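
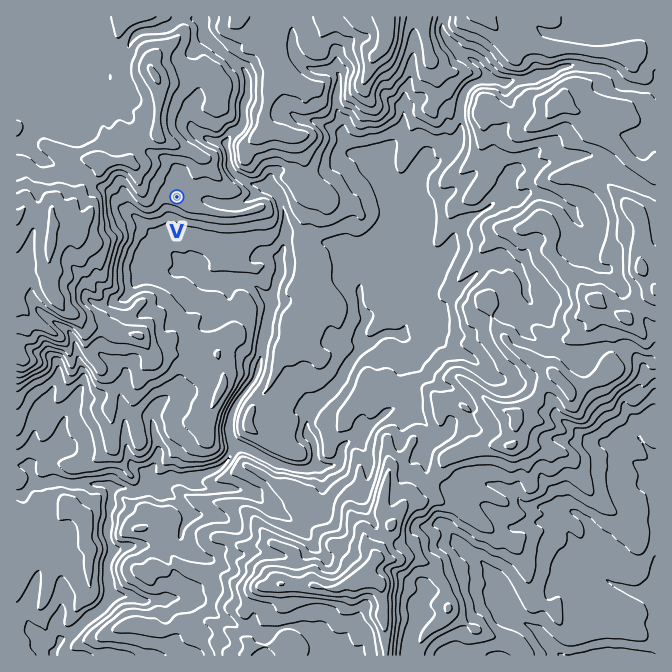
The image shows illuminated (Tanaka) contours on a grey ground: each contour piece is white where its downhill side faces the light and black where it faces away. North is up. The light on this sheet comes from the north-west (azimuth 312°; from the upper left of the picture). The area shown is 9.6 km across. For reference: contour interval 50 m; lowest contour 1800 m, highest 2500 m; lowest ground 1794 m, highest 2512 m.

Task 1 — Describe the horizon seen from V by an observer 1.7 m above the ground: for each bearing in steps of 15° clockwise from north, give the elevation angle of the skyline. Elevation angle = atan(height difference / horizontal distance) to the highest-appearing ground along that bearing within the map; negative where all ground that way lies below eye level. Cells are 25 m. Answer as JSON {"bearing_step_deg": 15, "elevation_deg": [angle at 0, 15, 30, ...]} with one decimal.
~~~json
{"bearing_step_deg": 15, "elevation_deg": [10.5, 8.9, 8.3, 6.0, 3.8, 1.8, 1.0, 1.2, 0.6, -0.0, 1.2, 1.2, -1.7, 2.3, 1.6, 5.5, 8.1, 10.1, 9.2, 12.2, 13.6, 13.6, 9.3, 12.2]}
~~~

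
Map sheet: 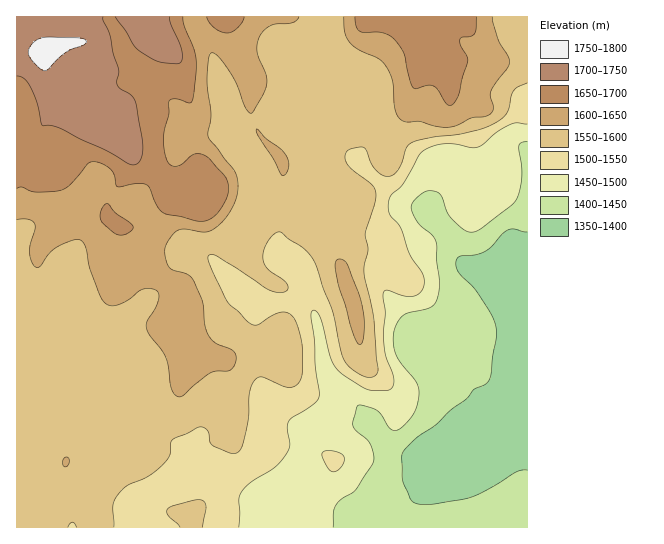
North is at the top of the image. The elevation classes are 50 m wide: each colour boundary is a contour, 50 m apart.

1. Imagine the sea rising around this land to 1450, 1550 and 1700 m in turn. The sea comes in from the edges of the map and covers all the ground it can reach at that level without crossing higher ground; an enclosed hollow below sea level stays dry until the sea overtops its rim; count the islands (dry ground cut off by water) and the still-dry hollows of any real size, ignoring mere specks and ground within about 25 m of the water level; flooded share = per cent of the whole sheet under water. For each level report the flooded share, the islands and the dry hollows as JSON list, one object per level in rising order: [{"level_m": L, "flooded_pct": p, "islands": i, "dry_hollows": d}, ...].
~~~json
[{"level_m": 1450, "flooded_pct": 16, "islands": 0, "dry_hollows": 0}, {"level_m": 1550, "flooded_pct": 37, "islands": 0, "dry_hollows": 0}, {"level_m": 1700, "flooded_pct": 94, "islands": 0, "dry_hollows": 0}]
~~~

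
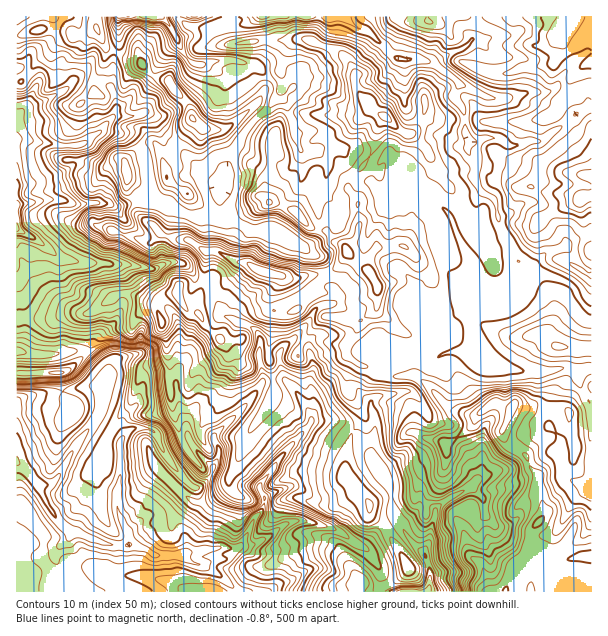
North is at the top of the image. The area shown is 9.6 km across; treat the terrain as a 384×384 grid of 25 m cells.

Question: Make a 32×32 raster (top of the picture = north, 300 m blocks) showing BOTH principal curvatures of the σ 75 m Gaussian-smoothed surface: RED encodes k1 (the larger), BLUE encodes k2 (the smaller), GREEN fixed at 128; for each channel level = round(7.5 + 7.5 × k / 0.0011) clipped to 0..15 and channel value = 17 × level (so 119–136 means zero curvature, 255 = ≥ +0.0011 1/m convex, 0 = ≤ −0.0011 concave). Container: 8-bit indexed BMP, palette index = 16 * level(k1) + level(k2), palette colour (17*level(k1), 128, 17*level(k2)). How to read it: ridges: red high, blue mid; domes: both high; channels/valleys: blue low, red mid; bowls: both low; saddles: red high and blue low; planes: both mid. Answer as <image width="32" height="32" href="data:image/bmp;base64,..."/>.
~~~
<image width="32" height="32" href="data:image/bmp;base64,Qk02CAAAAAAAADYEAAAoAAAAIAAAACAAAAABAAgAAAAAAAAEAAATCwAAEwsAAAABAAAAAAAAAIAAABGAAAAigAAAM4AAAESAAABVgAAAZoAAAHeAAACIgAAAmYAAAKqAAAC7gAAAzIAAAN2AAADugAAA/4AAAACAEQARgBEAIoARADOAEQBEgBEAVYARAGaAEQB3gBEAiIARAJmAEQCqgBEAu4ARAMyAEQDdgBEA7oARAP+AEQAAgCIAEYAiACKAIgAzgCIARIAiAFWAIgBmgCIAd4AiAIiAIgCZgCIAqoAiALuAIgDMgCIA3YAiAO6AIgD/gCIAAIAzABGAMwAigDMAM4AzAESAMwBVgDMAZoAzAHeAMwCIgDMAmYAzAKqAMwC7gDMAzIAzAN2AMwDugDMA/4AzAACARAARgEQAIoBEADOARABEgEQAVYBEAGaARAB3gEQAiIBEAJmARACqgEQAu4BEAMyARADdgEQA7oBEAP+ARAAAgFUAEYBVACKAVQAzgFUARIBVAFWAVQBmgFUAd4BVAIiAVQCZgFUAqoBVALuAVQDMgFUA3YBVAO6AVQD/gFUAAIBmABGAZgAigGYAM4BmAESAZgBVgGYAZoBmAHeAZgCIgGYAmYBmAKqAZgC7gGYAzIBmAN2AZgDugGYA/4BmAACAdwARgHcAIoB3ADOAdwBEgHcAVYB3AGaAdwB3gHcAiIB3AJmAdwCqgHcAu4B3AMyAdwDdgHcA7oB3AP+AdwAAgIgAEYCIACKAiAAzgIgARICIAFWAiABmgIgAd4CIAIiAiACZgIgAqoCIALuAiADMgIgA3YCIAO6AiAD/gIgAAICZABGAmQAigJkAM4CZAESAmQBVgJkAZoCZAHeAmQCIgJkAmYCZAKqAmQC7gJkAzICZAN2AmQDugJkA/4CZAACAqgARgKoAIoCqADOAqgBEgKoAVYCqAGaAqgB3gKoAiICqAJmAqgCqgKoAu4CqAMyAqgDdgKoA7oCqAP+AqgAAgLsAEYC7ACKAuwAzgLsARIC7AFWAuwBmgLsAd4C7AIiAuwCZgLsAqoC7ALuAuwDMgLsA3YC7AO6AuwD/gLsAAIDMABGAzAAigMwAM4DMAESAzABVgMwAZoDMAHeAzACIgMwAmYDMAKqAzAC7gMwAzIDMAN2AzADugMwA/4DMAACA3QARgN0AIoDdADOA3QBEgN0AVYDdAGaA3QB3gN0AiIDdAJmA3QCqgN0Au4DdAMyA3QDdgN0A7oDdAP+A3QAAgO4AEYDuACKA7gAzgO4ARIDuAFWA7gBmgO4Ad4DuAIiA7gCZgO4AqoDuALuA7gDMgO4A3YDuAO6A7gD/gO4AAID/ABGA/wAigP8AM4D/AESA/wBVgP8AZoD/AHeA/wCIgP8AmYD/AKqA/wC7gP8AzID/AN2A/wDugP8A/4D/AIeHh4eHh4eXp6i3lJSVc5S3qKi41NPBgpTYp6d3h4eHh5eHmKinqJaVhHSVyMe3loSVx5Vz6cOTleaVuIeHh5eHl5WXg4Nzg6WEhHOBhKeHl7iUcqbWcIXHpoWFt5aXloe3g4OWx4SYmIWXl7SzkqSigJK3xYOmo9eGdHTHlaWluJSEmKeDl4aFl6aV1aDmk8XYt8mFhLeRyKaUuJXIk6WogriYp4OnhqfFkun3oLTGloeXuJSWpraQk5aGt7aGdZSVg6iYk5a4xZDR5taRs6eHmLiGdIaWyJeEdHTGp4WWdZellaiUluiA97Sg17iApZeHp3WUlIa3lnWUtdd1hpWFh7eCl6SksqHVxqLIl5aAlpinhZTZxtjFhLa2hoaWlYWYqLeDtqPB9pW3kpS3l6dyhZWWhbeFc5XYo7d2dqiUcoaHqISFpoP4hoang6WolnSGyISVloPHpqbo6cemuJTiwMCQdXPHgfenhZWlgaWDdJa2lqWkxaeGlZSUlIaXlff19/ZwYqai9oaUuNqztMeTmKe4l5eWdpd2dXWEhIR0goJys+RwkGD0ZIXYyIGTxpSnp3aHh4eHhnaGl5eouLeXqJaWhfT49uaD1bi0kKaClYSmhoaXh4eYhpenqKiHdpeXt9jXlKXWs9e3dIS4uNiitpentnZ3h4eHh3Z2l4d2d4eXlrjXtcjHp5aGhoWlhJaFh5e3dXeXd3eHh3eHh5WHl4amlYSEgce0pHSW6Pj41qZ2x6aFlpd3h4iHhoWEp6iHhHKAYIDBgGD29vjXlINho8imhZa4hoeHmIaFlreXpIKFlabn9+j2+NWlcpJzcYPGt4anuIaHhoeXg6iXdZajp8f2+eaj6ZSTc4WTkmLW1oaWp4aGh4eGiIWWqad2hpKVlICQcMSDc7WWdqXq5seFh5aXdoeHdpeHhJaFhqeolIeVuLel14THx4V2hMiXdpeGp4aHh4eHmIWVqKiGhpaVhqa2xse3g8h2dnaFppaFl4aXp4d2h6eXhIeHh5aoqIWl05GT2sWmp4SVhISXuISGhnWmdYWml3aFqIWWhoeHdZanlXCTpqekp9jXkqbZc4Z2lpam17aGhZWUlpaEhpd1hae4hoKTcnP4pYXWorWkp6enp+mCtqekt7enp7iVhZOko8fIlJV01+WEdobHdHWGlqbYloLZloSUcnN1haeG15Omc6WEpdX5hJWGh4amdnZ1yLaFg8iVgaXIt4aXlYeUp4aFlZTZxrWQgoOCc5Z2dZbXl5RzgoLXuIaGlZeGlqaVp7jHsti4gqPH5/jnx9f41qeUgYWGlqV0hpanmJiGpraWhvig0rCw97e3pYOisqJygpO4yLm4lpeXl4aHp4Y="/>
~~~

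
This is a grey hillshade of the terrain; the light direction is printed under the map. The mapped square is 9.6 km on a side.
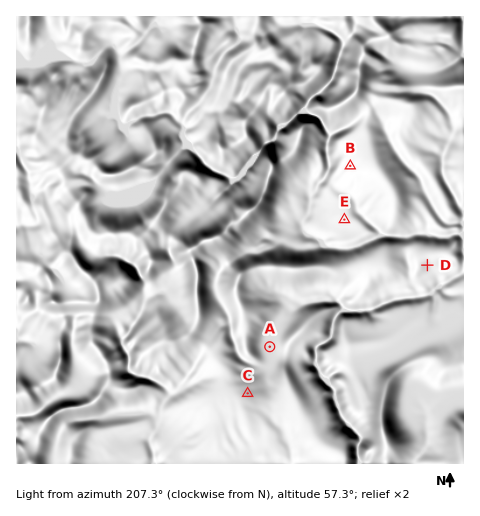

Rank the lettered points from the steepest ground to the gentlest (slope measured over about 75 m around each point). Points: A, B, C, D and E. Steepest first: D B C E A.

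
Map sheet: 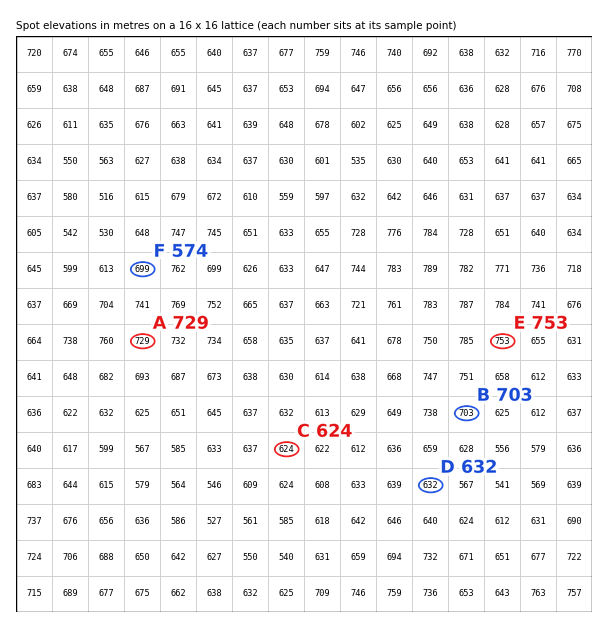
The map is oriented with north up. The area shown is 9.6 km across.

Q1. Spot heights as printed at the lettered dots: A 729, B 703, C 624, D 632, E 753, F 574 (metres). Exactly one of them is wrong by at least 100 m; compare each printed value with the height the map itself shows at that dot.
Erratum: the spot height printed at F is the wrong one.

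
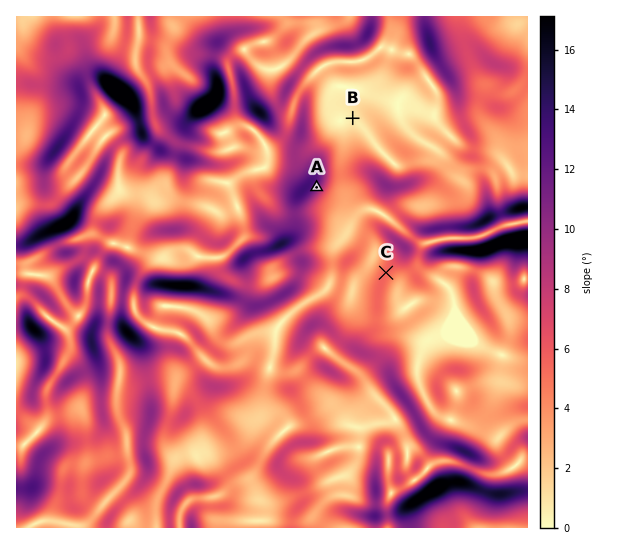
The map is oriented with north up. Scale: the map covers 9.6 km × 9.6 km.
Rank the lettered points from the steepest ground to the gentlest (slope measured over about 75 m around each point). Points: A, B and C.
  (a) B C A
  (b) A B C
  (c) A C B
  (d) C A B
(c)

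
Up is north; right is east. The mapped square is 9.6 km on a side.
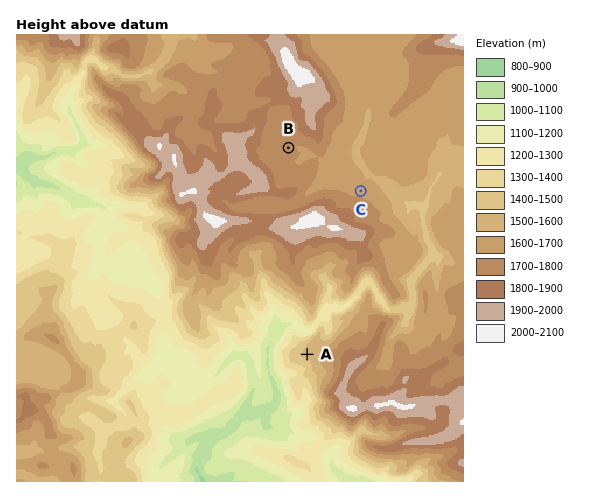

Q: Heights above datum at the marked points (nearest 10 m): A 1530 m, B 1710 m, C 1660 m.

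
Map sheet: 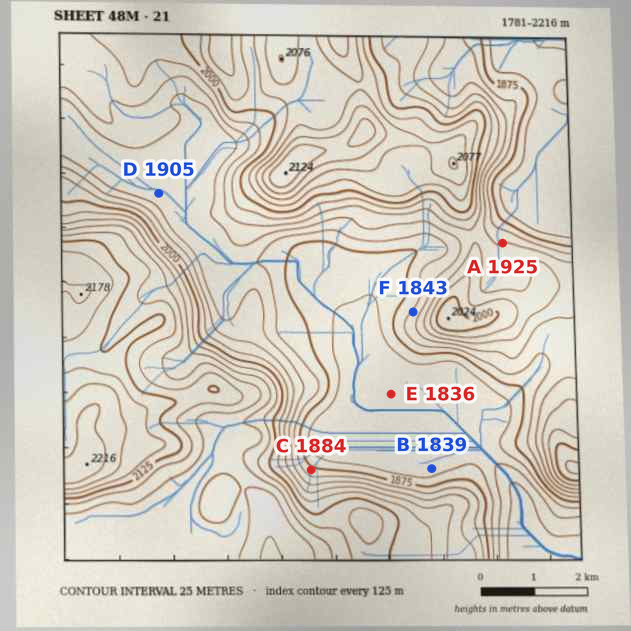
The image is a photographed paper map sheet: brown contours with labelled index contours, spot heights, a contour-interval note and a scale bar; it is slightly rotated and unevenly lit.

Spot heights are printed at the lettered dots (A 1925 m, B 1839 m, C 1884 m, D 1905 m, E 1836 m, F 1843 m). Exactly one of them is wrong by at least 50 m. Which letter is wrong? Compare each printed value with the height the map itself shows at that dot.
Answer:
F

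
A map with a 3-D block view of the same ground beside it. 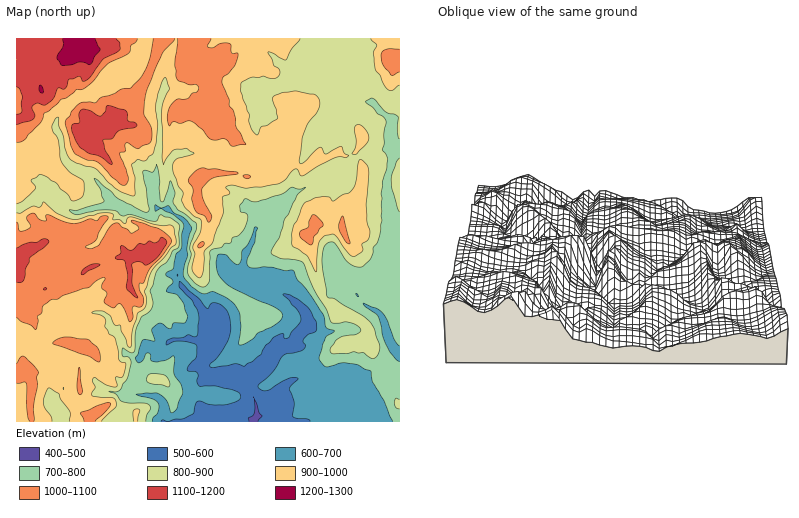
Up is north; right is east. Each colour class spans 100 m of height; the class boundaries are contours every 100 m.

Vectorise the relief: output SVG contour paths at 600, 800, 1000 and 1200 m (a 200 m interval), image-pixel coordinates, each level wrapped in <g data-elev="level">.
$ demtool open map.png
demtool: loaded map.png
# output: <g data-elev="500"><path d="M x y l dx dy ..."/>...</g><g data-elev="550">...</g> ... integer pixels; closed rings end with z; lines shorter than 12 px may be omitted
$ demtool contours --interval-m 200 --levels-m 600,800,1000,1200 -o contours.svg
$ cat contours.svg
<g data-elev="600"><path d="M161 422l1-2 6 1 8-2 6 0 10-5 2-2 2-8 2-3 12 3 14 1 12-3 5-4-2-6-7-2-16-4-15 1-3-2-1-3 1-9-3-1-7-1-1-1 2-4 7-10 1-10-1-2-18-3-12 3 1-4 5-2 10 0 6-3 8 2 2-3 1-16-1-8-6-10-13-12 1-7 19 17 7 10 2 0 4-5 4 0 7 3 5 8 3 14-2 10-9 15-10 11 2 3 24-3 8 2 17-12 4-8 9-9 8-4 2 5 5 0 3-6 8-10 1-4-3-8-14-14 0-2 6 1 7 3 11 10 8 14 0 8-8 4-4 5-1 3 3 4-3 4-17 4-4 2-8 14-16 16 4 4 6 0 20-12 10 0 0 2-9 8 5 14-2 14 4 2 12 1 2 3"/></g><g data-elev="800"><path d="M146 422l1-8 3-6-1-4-27-2-6-8-7-2 7 0 4-2 7-12 4-16-3-5-6-1 0-8 8 5 4-2 3-25 5-9 7-5 3-6 1-4-3-12 6-18 4-6 7-4 5-11 7-5 1-20-8-8-10-3-2 0-3 5-3 1-22-6-10 1-6-5-4-1-14 0-20 5-5-1-3-4 8 0 26-8-3-12-7-12 4 2 20 19 28 13 2-1 1-3-6-36 3-2 6 2 4-8 4 16 0 21 2 1 2-2 6-19 5 11-1 12 4 6 18 14 0 6-6 16 1 8-3 18 6 11 8 4 4-1 3-4 1-31 11-3 4-4 5-1 2-5 7-2 5-8 4-12-2-3-5-1-1-6 4-7 14 3 24-8 10-7 8 2 6-2-8 8-10 19-3 4-5 19-8 11-1 6 9 4 16 2 7 2 10 26 13 22 6 13 16-1 7 2 5 4 0 4-4 2-14 2-5 4-7 8 1 4 3 2 14-1 6-1 9 0 11 7 4-5 2-8-6-17-3-7-9-6-26-17-9-3-5-28 0-14 4-9 4-3 4 0 14 20 6 4 8 1 9-9 2-10 4-6 2-5 3-17-1-26 7-34-2-6-4-4 2-6 0-10 2-12-2-5-6-3-5-6-7-6 0-1 6-3 2 1 12 13 12 4-1 16 3 7"/><path d="M400 399l-4-1-2 4 2 5 4 2"/><path d="M166 386l3 0 1-2-2-6-4-3-12-1-5 2 0 4 1 3z"/><path d="M400 158l-4 4-5 18 1 10 8 22"/></g><g data-elev="1000"><path d="M34 422l0-16 3-20 0-10 2-4-5-7-10-9-4 1-4 6"/><path d="M95 422l14-14 2-4-1-1-12 2-17 7 3 10"/><path d="M79 394l3 0 1-4-3-23-3 19z"/><path d="M16 383l8-1 2 2 1 26 3 12"/><path d="M97 362l3 0 0-2-1-10-2-4-9-6-24-3-6 2-5 3 1 2 36 12z"/><path d="M16 318l6 4 9 4 5 4 2-8-1-6 5-3 0-6 2-3 8-4 6-1 6-4 24-7 9-8 7-3 1 1-3 10 5 6-3 8 10 6 4-4 2 0 5 6 4 10 1 2 3-4 0-12 7 1 3-3 0-6-3-8-1-6 5-1 6-15 12-12 10-14-3-6-9-7-28-9 0 2 5 4 2 2-5 5-4 0-12-10-4 0-5 5-11 17-6 4-6-1 10-9 3-7 9-14 0-2-2 0-5 0-5 5-6-2-16 5-10-2-16-7-2 1 0 4-4 1-10-8-5 5 3 6 0 4-8 3-3-1-3-8"/><path d="M198 248l2 0 4-2-1-4-4 2z"/><path d="M309 244l3 0 2-8 9-10-2-6-7-5-5 5-1 7-7 3-2 4 2 4z"/><path d="M348 244l2 0 0-2-8-26-3 8 0 5 5 11z"/><path d="M208 222l2-1 2-5-9-18 0-10 9-10 24-4 2 0 0-2-36-4-6 2-7 8-1 4 5 8-1 8 2 10 4 5 7 3z"/><path d="M246 178l3 0 2-2-3-1-5 1z"/><path d="M16 142l6 0 4-3 15-17 3-8 6-3 10-11 7-2 9-8 8-2 9-6 15-18 20-10 3-8 5-4 1-4"/><path d="M400 49l-14 1-4 2-1 4 2 8 7 11 2 1 8-4"/><path d="M153 38l-3 18-4 12-5 10-9 9-10 2-8 5-12 3-6 6-16 0-8 8-7 11 6 24 4 8 11 6 12 2 14 15 12 8 3-1 1-6-8-24 5-2 0-8 1-1 12 6 13-7 1-14-8-14 2-20 16-40 13-16"/><path d="M177 38l-2 26 1 14 2 3 10 3 8 1 3 3-2 4-5 1-4 5-10 1-6 5-4 10 0 11 2 1 4-4 6 1 10-2 12 9 9 10 13-1 8 7 14-1-10-17-2-16-5-6 0-6-7-18 1-4 5-5 7-7 3-12-6-1-1-7-3-3-6 0-8 5-6-1-1-1 4-8"/></g><g data-elev="1200"><path d="M40 92l2 1 2-1-4-7-1 3z"/><path d="M63 38l0 8-6 12 4 6 3 2 16-4 8 3 3-1 4-8 5-6-5-12"/></g>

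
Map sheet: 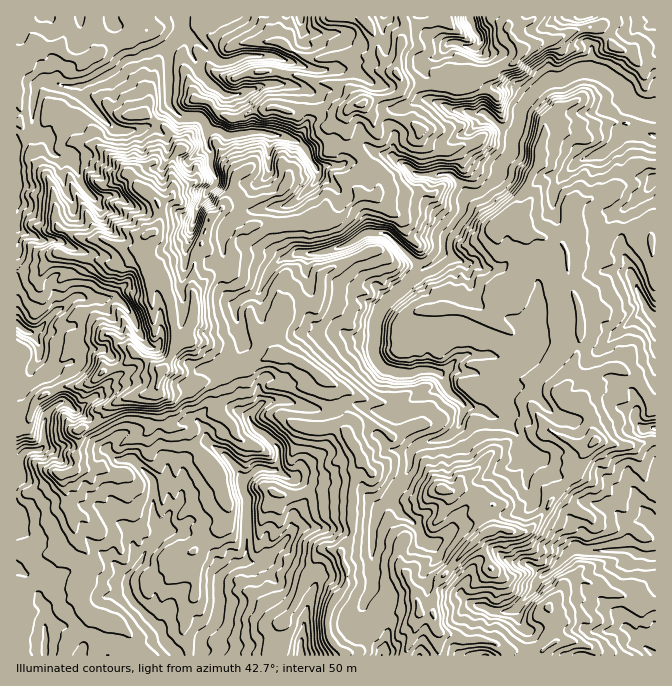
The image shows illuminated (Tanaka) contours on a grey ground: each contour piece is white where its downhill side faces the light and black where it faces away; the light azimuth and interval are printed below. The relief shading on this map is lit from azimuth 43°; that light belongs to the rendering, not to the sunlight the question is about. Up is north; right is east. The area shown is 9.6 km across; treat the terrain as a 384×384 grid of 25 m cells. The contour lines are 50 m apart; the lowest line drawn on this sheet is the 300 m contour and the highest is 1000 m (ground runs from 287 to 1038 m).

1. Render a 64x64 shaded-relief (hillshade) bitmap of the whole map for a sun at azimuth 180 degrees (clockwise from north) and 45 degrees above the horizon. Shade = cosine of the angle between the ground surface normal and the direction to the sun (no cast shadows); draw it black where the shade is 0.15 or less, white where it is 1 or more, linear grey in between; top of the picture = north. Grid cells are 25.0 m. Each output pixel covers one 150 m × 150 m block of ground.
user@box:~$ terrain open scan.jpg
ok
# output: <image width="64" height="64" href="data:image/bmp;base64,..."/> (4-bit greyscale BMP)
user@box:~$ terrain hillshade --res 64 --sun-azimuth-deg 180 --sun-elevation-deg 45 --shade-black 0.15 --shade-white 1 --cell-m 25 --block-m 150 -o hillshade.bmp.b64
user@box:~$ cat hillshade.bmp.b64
<image width="64" height="64" href="data:image/bmp;base64,Qk12CAAAAAAAAHYAAAAoAAAAQAAAAEAAAAABAAQAAAAAAAAIAAATCwAAEwsAABAAAAAAAAAAAAAAABEREQAiIiIAMzMzAERERABVVVUAZmZmAHd3dwCIiIgAmZmZAKqqqgC7u7sAzMzMAN3d3QDu7u4A////AKmpm8q8u5eKyqqZmZu6uat1adud3Mzu/qd2i97Zd2eLqqqKy7u6h5vLqZmaqrvIm3aK26zczMzLhlZ6upZmeKuqqpm7u7l4q7u5iJqqu8iJiZrLnNynZlREWZmYeJibzKq7uruqhnq6rMqYiIiayHqqmauKy3ZUMiNqu6mqqrzMqqu7uYdmq8usyqmId3rJWruZqpipd3ZpqmSKmJmbzcyZu6qph3nMzKu6qpl3aMpXy6mamYiInN7tsiaImrzLqZq7qqqpmry8uqmqqGZnrGObqZqpeLvN7u23AXmaupiIirupqrqqmru7qqh2ZoeMlYqZmrl3vNze2ZpgJ6mHZniaq7qrqst4u7uruGdnh3u6qYmZl4ZM3bxlascDdmdmZruqu7qby5eau7zLqqhmecy4mYh1Zjbex1m97HITRnd4qqqrury6yGeJrN3L3IZ3mYmZiJdXdH3K3v7LuXiZqruJqry7y6vLdWic3arNyFQzWaqYiIynR87v7cze7u3cy4mrvLypm7uomJrLqszbdmd6qpdWrduFarqavN3d3MuZqqu7uYm8usu7qrqavdy6qqqah1i53Ll2YzWsvMuZqpq7qrupq8y7y6u7upmdzcuqmpqXm8u9yqmYdozMqIq7vMy7u7u7y7u8qru4eou8yqmam7mZrd3LmHeIisy7y7rMibzdzczMu7u6u6aJh2aKmZm9y4Zpqbp2VomYvN3Lq8tovN3d3MuLu8u7pqcxJ3iams3LplQzeIZnmYec3Ky8yomIa8q5dp3Ly7t23HeNuquqypqoYyIlmYiZiJq7zMzKliE3qHeZ3czLuFvv/b3cqqqneJlkRCJqqYmZms3d7svrZYm5m97czdyXzu7Jy+3Ku4d5u2VEVUaJm8u7vd3dvP7KrNzdvd3d3Kvuxkvc7u26d6u8uoVXVFirzLmJqYdX3LmJrO7bzN3Lzcx0vdzMzKiJmJvdyld1V6mpdndmdWiryGEa7u7u7cvNyGrMuXZ4d3d3eJqqhmeZmYaKqHeJzorcRFWe///+7ty5vYdlaJmXeJqXeHWIm7qZaby4iJvMh93M2VbO/+3e7L3eyprMzLqpiJh3RLzLqpeLupiavMmWa+3exlebybzd3d3d3d3cqGQiI1U5zKmqmJmZiKqruJdmdlrsl3m7uqvM3dvMy7hEMgARE2mImqqph3iIq7uXqHmGMpq6mIuaqqrM3dzJUzVCSsyZ2WiZmZmIeIiauYeqaKqENqyCGb3cuYnNy4U0ZlS9/u7tqZiZmZmImGeIh4eIm6l5mCM53ty5iJmXVFd2aZvd3c3bu7qqqZmqhniHJIiZqbpSK5i8qYiamIdniImaiKq7vMy7u6qqmquoZmZbp5mXZDGMupmYiJqZqpqqu6p3mqqqu7uqqqqqqquVVb7peZciZavLipeIqYmrvMvLqnR6qqqqqqqqqqqqq7lnzNyGdUZbq8qJh4mHeZq8y7qroieaqqmqqqqqqqmZmXzMzdp4mZqryYl4m6d4mZm6qqzIEVeZmJq7qqqqmZiHrbzM3dzuyZq4d3rN2oeIiKqqu92CFFd3maqqqqqImHfLq8zN7u/7qqd1aszLpnh4m7u83dkxJFZniqqqqpiIecqJve7u3u7KlneIqqq5RWVZvM3dypUzR3mZqqqqqaqsumid7My7zLp2d6qZqrt1RBAnvdla64abu7qruqqqur26ZkV6zMuqqpd1qpmavMvNuDAmUX7rqbzMy7u7qaqqvLplZ4qqlombqHKJmazN3v/+2yAG7qmoaLzMy7qZqqq7qmibx0QCRWeYdDupq7zN7u7ty83sqrlDeru6iIqpmamZZmhyUwIyJYeKGLqHd3eaq83v/9ury3MjipmHmqmYd3h2Z2VxRUV5masQqpiIZDaJm97sqavLlRAXiZeaqqqXZ3hnSEO5i7t7mGApqavLUmiKzLqqrLqpQQF4mHiau7p1iIdIPMy7tjdmtAeYaMy0JpmqqZZ2ibynIEiJZXeJq6aIlVZ5m8lSNTWXRqqEi7g2iJmYUjRJ7sqDOZp0VleKuplyZYVWdCVjEjaFipaHVah3mXQ53d7tyqcnu6dERXm8iFOIl3QABGOIKFIkZ1MY3LqYZs7//+zMuUW7u4dUV4iXZ6u5YAABNKhJMAAjADu93Kq87u3cvNy6dZq83LdVRLiKqphAASI0FGhDEAQmq7vLrd3M3LqHqZqEirzMunVWuauYhjWal2IAWd7s3u7au8zNvLqqmXQkmpR6q5maqYmpq6mEW83aMTSs3u///+yazeyrqFVDRTfapUmph3iZmZmamFaqiJg1zuxzSc3bqoiM7LumVFit3uqmFYmph4iamodlWZdlZ3mcxSQhE0RWd1Z2m8qa3v//urkwFZmZmruadWiYZmZ3inYirtlCNYmYZBJ6283t3u2Ky4MRJHmr3KuqvNuHZ3aahUqs7tupl2ZUWKuomru7vL3tuZY1irzcrM3M3duGZpqFiVE2d1VniHiaqoaIiIdoztzd7Kq83cyqvMqrzLp3moenmVIjaYmrqqmXmahUQRSM3e/+3N7tqpqqqYmrzcuqiZq93d3dhmiImoiruXQzJ5m93+7NzsmJiZmZiYis3cqaqoes3bhXeIiriJmavLiIu4icu87KdniYeJmZl4m7uqq4ZUVnZnnNzMt3eazuhbmaiIZXrcmYd6hnmYmYmZiKqqdlRWZmad7u6XWJrNolu5mbpSAmqqmI"/>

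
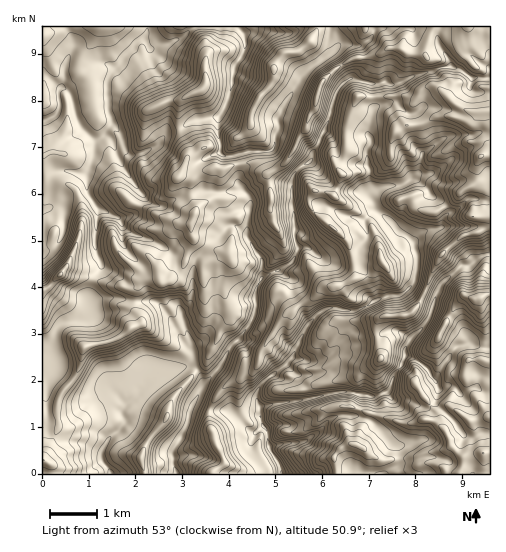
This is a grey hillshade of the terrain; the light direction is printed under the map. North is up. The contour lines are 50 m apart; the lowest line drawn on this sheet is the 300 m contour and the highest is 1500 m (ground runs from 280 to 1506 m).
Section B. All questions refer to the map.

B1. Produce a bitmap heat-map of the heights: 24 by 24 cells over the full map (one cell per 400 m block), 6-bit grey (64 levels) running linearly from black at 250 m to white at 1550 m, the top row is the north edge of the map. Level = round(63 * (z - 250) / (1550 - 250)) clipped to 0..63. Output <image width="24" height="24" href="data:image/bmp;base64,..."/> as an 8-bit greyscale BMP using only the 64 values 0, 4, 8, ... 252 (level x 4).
<image width="24" height="24" href="data:image/bmp;base64,Qk12BgAAAAAAADYEAAAoAAAAGAAAABgAAAABAAgAAAAAAEACAAATCwAAEwsAAAABAAAAAAAAAAAAAAEBAQACAgIAAwMDAAQEBAAFBQUABgYGAAcHBwAICAgACQkJAAoKCgALCwsADAwMAA0NDQAODg4ADw8PABAQEAAREREAEhISABMTEwAUFBQAFRUVABYWFgAXFxcAGBgYABkZGQAaGhoAGxsbABwcHAAdHR0AHh4eAB8fHwAgICAAISEhACIiIgAjIyMAJCQkACUlJQAmJiYAJycnACgoKAApKSkAKioqACsrKwAsLCwALS0tAC4uLgAvLy8AMDAwADExMQAyMjIAMzMzADQ0NAA1NTUANjY2ADc3NwA4ODgAOTk5ADo6OgA7OzsAPDw8AD09PQA+Pj4APz8/AEBAQABBQUEAQkJCAENDQwBEREQARUVFAEZGRgBHR0cASEhIAElJSQBKSkoAS0tLAExMTABNTU0ATk5OAE9PTwBQUFAAUVFRAFJSUgBTU1MAVFRUAFVVVQBWVlYAV1dXAFhYWABZWVkAWlpaAFtbWwBcXFwAXV1dAF5eXgBfX18AYGBgAGFhYQBiYmIAY2NjAGRkZABlZWUAZmZmAGdnZwBoaGgAaWlpAGpqagBra2sAbGxsAG1tbQBubm4Ab29vAHBwcABxcXEAcnJyAHNzcwB0dHQAdXV1AHZ2dgB3d3cAeHh4AHl5eQB6enoAe3t7AHx8fAB9fX0Afn5+AH9/fwCAgIAAgYGBAIKCggCDg4MAhISEAIWFhQCGhoYAh4eHAIiIiACJiYkAioqKAIuLiwCMjIwAjY2NAI6OjgCPj48AkJCQAJGRkQCSkpIAk5OTAJSUlACVlZUAlpaWAJeXlwCYmJgAmZmZAJqamgCbm5sAnJycAJ2dnQCenp4An5+fAKCgoAChoaEAoqKiAKOjowCkpKQApaWlAKampgCnp6cAqKioAKmpqQCqqqoAq6urAKysrACtra0Arq6uAK+vrwCwsLAAsbGxALKysgCzs7MAtLS0ALW1tQC2trYAt7e3ALi4uAC5ubkAurq6ALu7uwC8vLwAvb29AL6+vgC/v78AwMDAAMHBwQDCwsIAw8PDAMTExADFxcUAxsbGAMfHxwDIyMgAycnJAMrKygDLy8sAzMzMAM3NzQDOzs4Az8/PANDQ0ADR0dEA0tLSANPT0wDU1NQA1dXVANbW1gDX19cA2NjYANnZ2QDa2toA29vbANzc3ADd3d0A3t7eAN/f3wDg4OAA4eHhAOLi4gDj4+MA5OTkAOXl5QDm5uYA5+fnAOjo6ADp6ekA6urqAOvr6wDs7OwA7e3tAO7u7gDv7+8A8PDwAPHx8QDy8vIA8/PzAPT09AD19fUA9vb2APf39wD4+PgA+fn5APr6+gD7+/sA/Pz8AP39/QD+/v4A////AGBMLBwwRBwYPFRELBw8bJCQlJCUoKy8wFRELCAwRCAYPFQwKCBEYIignIiMmLC4wExENCQkNEAYPEwsIDhYYHSMiIyYpLSwuExALCgkKEAkKDgwIDhQaHyAfICMpKy0uERILCQkJCwwHEBIMEhUWFxkaGiQoJiosDxMPCgoJCQoLCxUXDxIWGh4kISEkJiwtDxQYEw4LDAsODhAZGBEWGh0kKB0oKiosEBMWFxoWEQwQEw8VHBcXHB4kJiAkLykrFREQEhgZEQ4VFhYSHB8YGh0jKisjKy8zGhMQExcXFRQYGBYRGx0hIiMeHiEnJjQ3GxoTFBkcHhwaGhoTFhgfJCYmJyEmJSgsDhsTExocHB0cHR0XGRccHiQoKiEkLyUlChISFRcZGx4eHBsZIBkbIycmJCAiKzAtCA0RDxAYHSEgHBseIxgjKSYjICMmJzA1BwkLDRMVGx8gHhwfJBspKSYhJCorLDI1CAkIDxATHCEfHx0iJB0oKSciIyUnLTU3CAgHCQsTGSEhISAkJiIeKSwoLCgoLDQ5CQkHBwoQEx0gHSAfICkhKCwpMC8sLzQ6BgcHBwsVExcYGCIlHycqJCwqMTQzMjY5BQYIBw4aGhoYFBwmICMvJCwsLjEzNzk6BgYJBwoRFhwfGBYjJCEtKCkqKy81ODY1BwcJBwgKDBIdGBIeKCIkLCYoKSsvMTIzCggJCAcICRAaGBIZJSckIyktMTM0MjU1DAoLDAoHCg0TEg8SGiAnIyYqLjEzNDc3A=="/>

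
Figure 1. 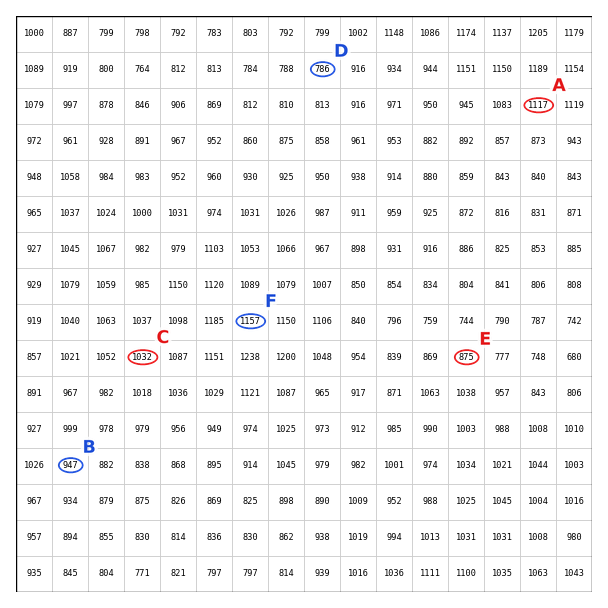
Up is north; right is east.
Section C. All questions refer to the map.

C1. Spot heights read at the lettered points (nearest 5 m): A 1115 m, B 945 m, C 1030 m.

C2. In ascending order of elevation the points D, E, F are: D E F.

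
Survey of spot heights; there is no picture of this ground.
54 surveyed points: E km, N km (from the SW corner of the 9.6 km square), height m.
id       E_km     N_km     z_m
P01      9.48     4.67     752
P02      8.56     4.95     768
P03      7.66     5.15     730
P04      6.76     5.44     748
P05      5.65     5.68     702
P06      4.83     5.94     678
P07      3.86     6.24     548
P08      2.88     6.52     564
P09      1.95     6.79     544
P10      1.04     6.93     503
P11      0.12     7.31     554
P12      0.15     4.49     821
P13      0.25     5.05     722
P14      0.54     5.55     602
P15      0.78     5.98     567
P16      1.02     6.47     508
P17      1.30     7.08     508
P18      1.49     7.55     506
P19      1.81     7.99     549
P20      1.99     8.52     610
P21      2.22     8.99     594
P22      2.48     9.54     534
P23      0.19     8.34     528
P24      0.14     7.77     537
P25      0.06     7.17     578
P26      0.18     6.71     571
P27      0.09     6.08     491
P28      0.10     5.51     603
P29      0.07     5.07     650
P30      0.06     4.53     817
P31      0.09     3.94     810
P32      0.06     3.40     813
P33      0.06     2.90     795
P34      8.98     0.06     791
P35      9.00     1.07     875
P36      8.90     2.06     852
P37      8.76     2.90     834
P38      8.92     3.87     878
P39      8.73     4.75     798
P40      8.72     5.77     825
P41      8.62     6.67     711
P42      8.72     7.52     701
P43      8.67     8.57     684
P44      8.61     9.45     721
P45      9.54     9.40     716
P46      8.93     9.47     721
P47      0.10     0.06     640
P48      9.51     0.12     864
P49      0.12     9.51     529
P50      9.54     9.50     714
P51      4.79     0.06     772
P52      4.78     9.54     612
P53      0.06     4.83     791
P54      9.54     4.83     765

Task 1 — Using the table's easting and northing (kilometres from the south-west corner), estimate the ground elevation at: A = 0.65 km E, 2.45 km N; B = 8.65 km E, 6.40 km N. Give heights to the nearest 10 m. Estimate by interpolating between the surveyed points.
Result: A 760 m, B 740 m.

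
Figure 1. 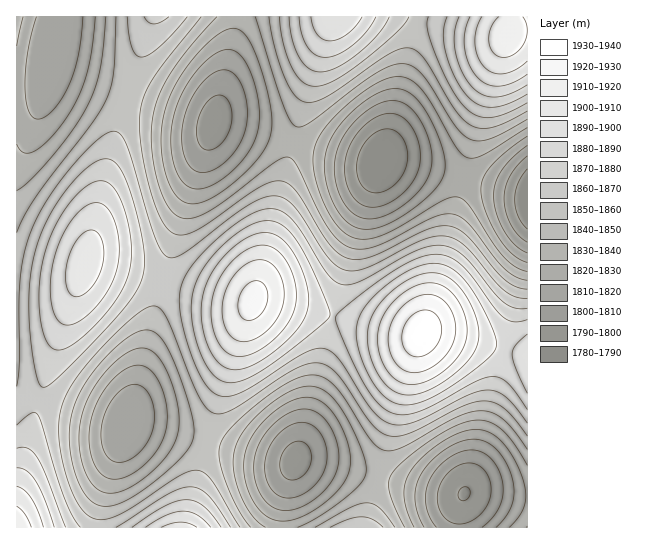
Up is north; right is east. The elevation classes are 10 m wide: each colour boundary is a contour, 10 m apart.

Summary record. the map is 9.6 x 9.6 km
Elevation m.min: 1780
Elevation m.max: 1935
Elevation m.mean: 1855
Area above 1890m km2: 13.6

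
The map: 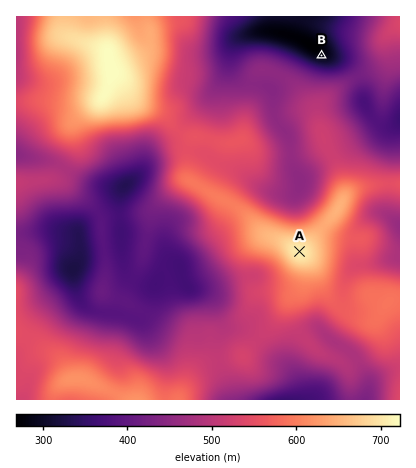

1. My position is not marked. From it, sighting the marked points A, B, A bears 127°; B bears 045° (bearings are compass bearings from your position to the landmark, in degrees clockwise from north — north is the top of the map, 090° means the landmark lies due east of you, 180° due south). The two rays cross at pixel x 200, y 177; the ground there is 580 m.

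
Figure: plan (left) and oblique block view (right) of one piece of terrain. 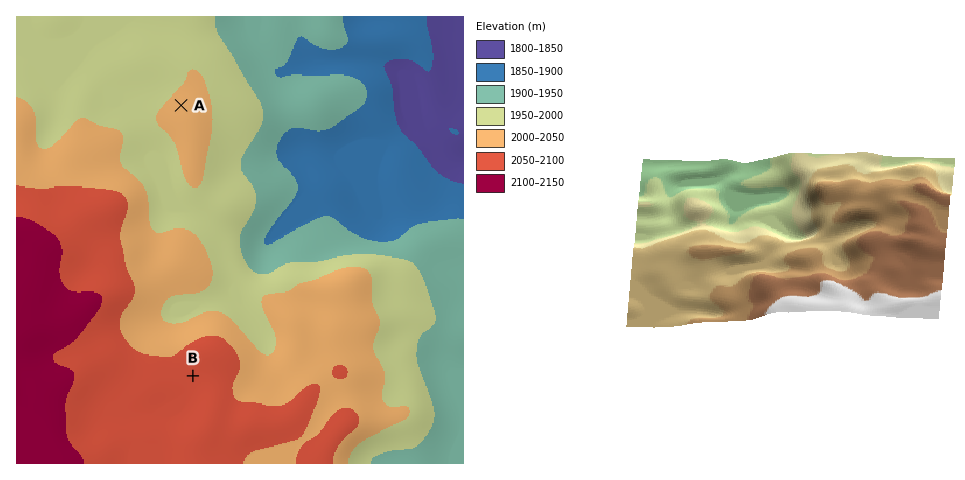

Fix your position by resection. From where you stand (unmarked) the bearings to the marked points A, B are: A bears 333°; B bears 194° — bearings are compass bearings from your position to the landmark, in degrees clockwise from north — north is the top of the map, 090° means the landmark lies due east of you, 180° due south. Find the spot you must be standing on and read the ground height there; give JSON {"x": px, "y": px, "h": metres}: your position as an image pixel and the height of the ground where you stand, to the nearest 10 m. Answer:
{"x": 234, "y": 210, "h": 1980}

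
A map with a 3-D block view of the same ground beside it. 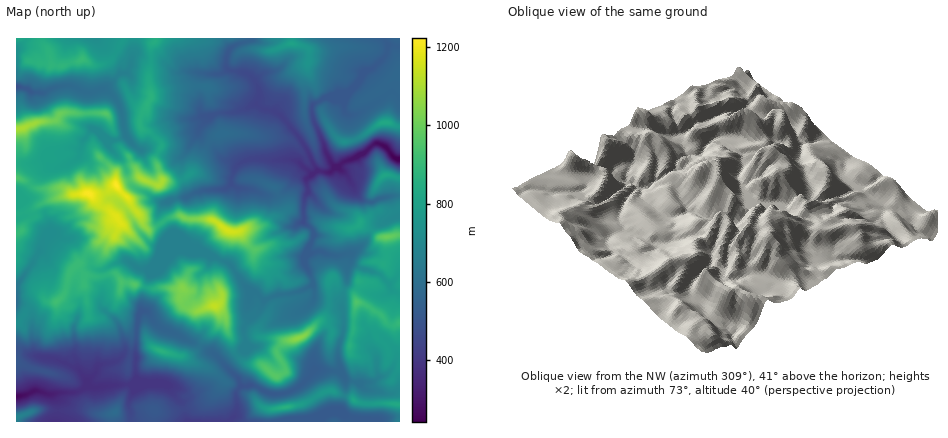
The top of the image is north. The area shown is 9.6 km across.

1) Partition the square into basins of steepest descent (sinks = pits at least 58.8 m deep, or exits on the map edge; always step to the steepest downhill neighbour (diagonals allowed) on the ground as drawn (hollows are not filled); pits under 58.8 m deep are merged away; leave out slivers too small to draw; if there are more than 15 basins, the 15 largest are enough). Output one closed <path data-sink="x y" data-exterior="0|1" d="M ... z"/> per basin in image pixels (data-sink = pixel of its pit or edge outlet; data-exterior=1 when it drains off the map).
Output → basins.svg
<path data-sink="400 160" data-exterior="1" d="M400 38l-244 0-5 8-2 24 2 28-11 20 0 8 21 16 0 6-5 8 0 8 6 18-2 3-4 0-20-8-22 9-8 7-15 3 26 22-14 20-25 26 5 10 5 2 28-2 6 9 8 0 22 6 30-1-2 10 6 9 12 4 12-5 6 0 6 6 12 40 8 9 8 3 10 0 16 12 9-4-8-18 1-6 6-7 10-1 12-5 20-21 4-14 0-22 10 11 12 4 4 9 10 3 14 9 8 10 8 1 4-2z"/><path data-sink="16 396" data-exterior="1" d="M78 264l-7 6-5 20-8 11-20-1-12 10-6 12-4 2 0 98 384 0 0-98-12 0-8-10-14-9-10-3-4-9-12-4-8-11-3 2 1 20-4 14-20 21-12 5-10 1-6 7-1 6 8 18-9 4-14-11-16-2-10-9-9-24-2-12-9-12-22 5-12-7-2-8 2-8-30 1-22-6-8 0-6-9-28 2-5-2z"/><path data-sink="16 86" data-exterior="1" d="M156 38l-140 0 0 140 22 11 24-1 10 6 16-1 4 2 14-2 8-7 22-9 20 8 5-1 1-4-6-16 0-8 5-8 0-6-21-16 0-8 11-20-2-28 2-24z"/><path data-sink="16 302" data-exterior="1" d="M88 193l-22 2-26 9-6 4 0 8-10 10-4 6-4 2 0 89 4-1 6-12 12-10 6-1 4 3 8 0 8-8 7-24 32-32 14-20z"/>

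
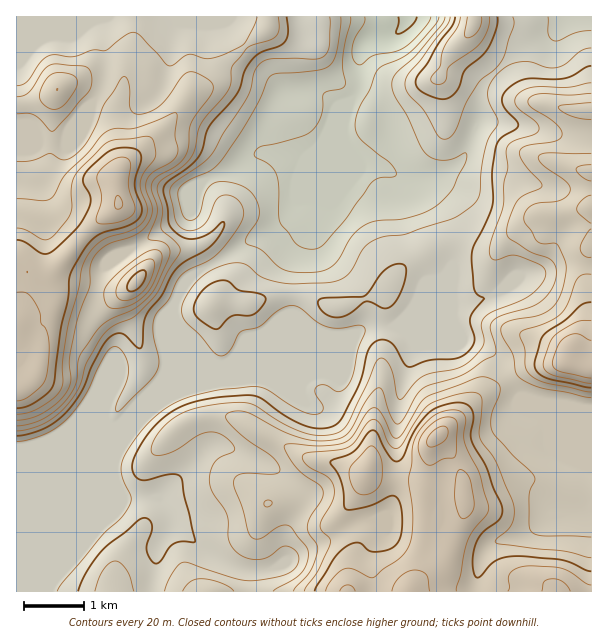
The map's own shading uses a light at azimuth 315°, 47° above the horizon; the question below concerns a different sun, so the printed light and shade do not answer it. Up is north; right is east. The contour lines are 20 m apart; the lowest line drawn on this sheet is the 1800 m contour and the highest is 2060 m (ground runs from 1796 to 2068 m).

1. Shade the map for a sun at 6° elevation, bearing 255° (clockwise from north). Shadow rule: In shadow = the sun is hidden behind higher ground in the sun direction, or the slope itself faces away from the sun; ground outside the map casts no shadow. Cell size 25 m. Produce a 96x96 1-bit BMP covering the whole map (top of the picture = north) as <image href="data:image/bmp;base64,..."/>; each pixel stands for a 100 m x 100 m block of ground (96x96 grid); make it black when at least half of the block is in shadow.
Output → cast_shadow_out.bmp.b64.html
<image width="96" height="96" href="data:image/bmp;base64,Qk2+BAAAAAAAAD4AAAAoAAAAYAAAAGAAAAABAAEAAAAAAIAEAAATCwAAEwsAAAIAAAAAAAAA////AAAAAAAAAAAAAAAAAAAAAAAAAAAAAAAAAAAAAAAAAAAAAAAAAAAAAAAAAAAAAAAAAAAAAAAAAAAAAAAAAAAwAAAAAAAAAAAAAAA4AAAAAAAAAAAAAAA4AAAAAAAAAAAAAAAcAAAAAAAAAAAAAAAcAAAAAAAAAAAAAAAAAAAAAAAAAAAAAAAAAAAAAAAAAAAAAAAAAAAAAAAAAAAAAAAAAAAAAAAAAAAAAAAAAAAAAAAAAAAAAAAAAAAAAAAAAAAAAAADAAAAAAAAAAAAAAAHwAAAAAAAAAAAAAAHwAAAAAAAAAAAAAAPwAAAAAAAAAAAAAAPwAAAAAAAAAAAAAAPwAAAAAAAAAAADAAfwAAAAAAAAAAADgAfwAAAAAAAAAAADwA/gAAAAAAAAAAADwB/gAAAAAAAAAAADwB/gAAAAAAAAAeAD4D/gAAAAAAAAB+AD4D/wAAAAAAAAD8AD4B/wAADgAAAAH4AD4A/wAAB4AAAAHgABwAfwAAB8AAAAAAABwAAAAAB+AAAAAAAAgAAAAAB/AAAAAAAAAAAAAAD/gAAAAAAAAAAAAAH/wAAAAAAAAAAAAAH/4AAAAAAAAAAAAAH/8AAAAAAAAAAAAAH/8AAAAAAAAAAAAAD/8AAAAAAAAAAAAAD/8EAAAAAAAAAAAAD/8MAAAAAAAAAAAAD/4IAAAAAAAAAAAAB+AYAAAAAAAAAAAAB8AYAAAAAAAAAAAAB8AcAAAAAAAAAAAAB+AcAAAAAAAAAAAAA+AcAAAAAAAAAAAAA+A+AAAAAAAAAAAAA+AfgAAAAAAAAAAAAeAfwAAAAAAAAAAAAOAf4AAAAAAAAAAAAOAf+AAAAAAAAAAAAPAP/AAAAAAAAAAAAPAP/AAAAAAAAAAAAPgH/gAAAAAAAAAAAPgD+AAAAAAAAAAAADgB4AAAAAAAAAAAAAAB4AAAAAAAAAAAAAAB4AAAAAAAAAAAAAAf4AAAAAAAAAAAAAAf8AAAAAAAAAAAAAA/8AAAAAAAAAAAAAA/+AAAAAAAAAAAAAB//AAAAAAAAAAAAAD//AAAAAAAAAAAAAD//gAAAAAAAAAAAAD//wAAAAAAAAAAAAD//4AAAAAAAAAAAAD//4AAAAAAAAAAAAB//4AAAAAAAAAAAAB4fgAAAAAAAAAAAAAAfAAAAAAAAAAAAAAAPwAAAAAAAAAAAAAAP4AAAAAAAAAAAAAAP4AAAAAAAAAAAAAAHwAAAAAAAAAAAAAAHwAAAAAAAAAAAAAAAAAAAAAAAAAAAAAAAAAAAAAAAAAAAAAAAAAAAAAAAAAAAAAAAAAAAAAAAAAAAAAAAAAAAAAAAAAAAAAAAAAAAAAAAAAAAAAAABgAAAAAAAAAAAAAABwAAAAAAAAAAAAAAAwAAAAAAAAAAAAAAAAAAAAAAAAAAAAAAAAAHAAAAAAAAAAAAAAAHgAAAAAAAAAAAAAAPwAAAAAAAAAAAAAAPwAAAAAAAAAAAAAAH4AADAAAAAAAAAAwH4AADgAAAAAAAAB4HwAAHwAAAAAAAAB4HwAAH4AA="/>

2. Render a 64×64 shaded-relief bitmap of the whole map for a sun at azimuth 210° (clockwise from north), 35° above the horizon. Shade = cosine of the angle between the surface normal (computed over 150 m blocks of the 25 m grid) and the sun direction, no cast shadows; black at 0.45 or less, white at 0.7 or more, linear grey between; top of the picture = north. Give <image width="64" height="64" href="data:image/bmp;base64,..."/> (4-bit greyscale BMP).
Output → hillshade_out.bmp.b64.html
<image width="64" height="64" href="data:image/bmp;base64,Qk12CAAAAAAAAHYAAAAoAAAAQAAAAEAAAAABAAQAAAAAAAAIAAATCwAAEwsAABAAAAAAAAAAAAAAABEREQAiIiIAMzMzAERERABVVVUAZmZmAHd3dwCIiIgAmZmZAKqqqgC7u7sAzMzMAN3d3QDu7u4A////AHd4h3iId2Znh3ZTISNEREVndlRGeHZWd3dnd4iYhlQzd3d3d4h3Zmd3dUISNFVERWd2VEZ3ZlZ4dmZ3iIdlQyJ3d3d3d3ZmZ3dkIjVoh3Zmd3ZUVmZmZnh2VndmVDIREnd3d3dmZmVmd1Q1eKqpiImYdmVVVWZnd3VWZUMhEREjd3d3d2ZmZmd2VWiaqqmZq7qHZmZVZ3d3dmZlQyEiIjR3d3d3dlZnd3ZmiZqqmZm8y6hmZmZ4iHd2Z3ZUMzREVXd3d3d3Zmd3d3iZmZmZmru7qXZmZ4mYd3d4mHZVVWZmd3d3d3d2Z3Z3iIiJmpmaqpmZiHd4mph4iImZhmZnd3d3d3d3d3d2ZniZiZmqqZmYh3iZmIiamHiJiHdlZnd3d3d3d3d3eHdmeJmZmqqYiIh3eJqqmaqYiJh2VEVXeIh3d3d3d3d4iIeJmZmqqYdmZ4iJq7qZqph4iGQzNGeIh3d3d3d3d3iqmZmZmZmYdlVomru7uYiamHiHVDNFZ4d3d3d3d3d3ebqpmZiJmHZVVoq8zLqYd4mYiIdTNFZ3d2Znd3d3d3eJqpmZmIiHZVZ4vNzLmHZVaJmIhjI0VmZmZnd3d3d3d4iJmZmYiHZmeKvLqHZmZUNYqpmFISRVZmZ3d4d3d3d3eHiJmZiHd3mru5YyESRlIUi7qXQRNFVmZ3d3uph3d3d3d3iZiIiJrMuXQAAAFGQQSJqZYyI0Vmd3d3ftypd3d3eHZniJmavMp0IAAAE1ZBFHdnZDNEVmd3d3d//sqHd3eHdlVniZq6hSAAASNGZjAVZUQzNEVmd3d3d37ty5h3eId3ZEVneIZCAAEkVnd2QSV2QhEjRWd3d3d3fcu6mHd4iHd1QiMzMhERJFd4d3dDNnZCABJGd3d3iIiaqqmId3h4h3dkMhEQARJWeIh3d2RGdkIRI1Z3eImqveeJh2Zmd3iId3dlRDMzRXd4d3d3ZVZmQyI0RWeKve//93h1RFZ3iJiHd3d3dmZ3d3d3d4h2VWVDMjREV5zv///3d2QzRneImHd3d3d3d3d3d3d4iYZVVUQzNEVXrO7/7Ld3VDRnd4qYZ3d3eId3d3d3d3iJhkRVVENEVWmrqrqXeHdkRXd4m5dXd3eZh3d3d3d3d4h1RWZlVVVnm7qZiHZod2RGd4m7lVd3eKqHd3d3d3d3h2VFd3d3d4m8uZh3Zlh3ZUV3irqFZ3eLuXiIh3d3iIiIdlZ3d3eJu7qYdlREV3d1VXibunVneLy5iamId3iaupmId3d3d4qphlREMzRHd3ZWeJvLl3eJu6mJqZiIiry6qpmId3d4iYZDIjREVVZ3dlZ4m925iImZmIiYiImrqYiJmYh3d3iIdTIjRVZmV3d2VWibzbqIeId2Z2ZniZl2VmeIiHd3eIiGVURWd4dnd3ZVZ4mrqHZ3dmVWVVVWZURFZ3h3d3d4iIh3ZmZ4h2d3d2VWZnd2VXd2VVVURDMzNFZnd3d3iHiImYh3eImXZ3Z3dlVWVERFeZdlVVVEMzNEVnd3d3iIiImZmImqqpd3ZVeHZndkM0V5qYZURUREVVZnd3d3eIiIiZmZrN3LqIVDRnd4mYZDJFeZmGVVVVZmZ3eHd2Z3d3iImZrN3cqZkyNFZomruoUiI1eId2VVZnd3d3dmZmZmd4iImszLqYiCNGZmeb3cpzEAJGiHdmZnd3d3dmVVVVZmd3iaupmIiIRWd2Z5vdyoUgEkZ3d3dnd3d3dmVURVVVZneImZmZmZhmd3d3iruoVCElZ3Zndmd3d3d3ZVRVVVVmd4iJmIiJmWZWeIiJmXQRAUeIdlVVZ3d3d3d2ZWZVZmZ3iZh3ZmiJVVZ4mZmXMAACZ4hlREVnd3d3d3d3dmZ3d3ial2VEV3dVZ3ibupYgADV4h1QzRWd3d3d3d3d3d3d3iKqXZWeIiHd3eJqphjJGiqmHVDRWZ3d3d3d3d3eIiIiJqoeImqupd3d2Z3d2VXq8u6h1VWZ3d3d3d3d3iImZiImpiau7uphmZmVVVVVFeaqqmYd3d3d3d3d3iIiJmqmYiZmau6mHVXd2ZlVVQzRnd3d4iHd3d3h3d3iIiImqqpiJmZqYZUREd3d3dmUyI1VmVVZ4h3iIiId3eJiIiaqqmIiIdlQzRVZ3iId3ZUIjRWZUVniIiIiIiHeImIiZqqmHeIdURFZ4iHiJiHh2VDNFZmVniIiIiIiId4iYiJqqmYd4h3d4mqqZiaqZh4dlRERWd3iIh4iIiId3iIiJmqqZd3iaq7zMuqqZu6mHh3ZmVVZ4iJiHd3d3d3eIh4mruqmHiavM3MqYd3irqYiHd3d3Z3iIiId3d3d3eIh3iavLuoeJqqqYdUMzVpmHeHd3d3d3d2d3d2d3iHiIh3iZq8y6h3iYdlMhESJWd2VWZ3d3d3dmVWZmZ4mZmZh2aImaqql3eIdlQhESNGZlMjRWd3d2ZmVEVmZnmru6qGVnd3d3d3eIh2VDIzRVh2QhI1Z3d2VWZEVmd4mru7uXVWZVVVZ4iJmHdlREVmZ3ZCI0VndmVVZlVWd4m7uqqoZFZkM0VniZmYd2ZVVmZXd1RFVWZmZVVmVWZmiruoiIdUVmVERVZ4mZd3dmZmZld3dndmZmZVVmZmZmZ5qoZ3dlVndmZVVVeJh2d3dmZlV3d3d3dmZmVmd2d3d3iHVWd2VWd3d2ZlVol2Znd2d2Znd3d3d2ZmZmZ3d3d3eIZEZ3ZVZ3h3ZmVnmXVWd3d3dm"/>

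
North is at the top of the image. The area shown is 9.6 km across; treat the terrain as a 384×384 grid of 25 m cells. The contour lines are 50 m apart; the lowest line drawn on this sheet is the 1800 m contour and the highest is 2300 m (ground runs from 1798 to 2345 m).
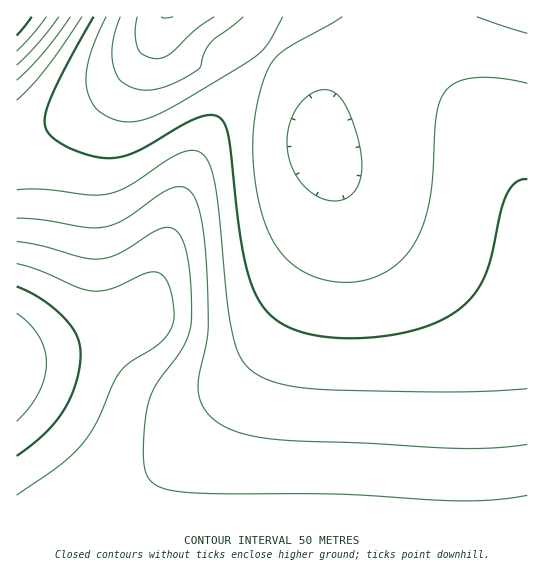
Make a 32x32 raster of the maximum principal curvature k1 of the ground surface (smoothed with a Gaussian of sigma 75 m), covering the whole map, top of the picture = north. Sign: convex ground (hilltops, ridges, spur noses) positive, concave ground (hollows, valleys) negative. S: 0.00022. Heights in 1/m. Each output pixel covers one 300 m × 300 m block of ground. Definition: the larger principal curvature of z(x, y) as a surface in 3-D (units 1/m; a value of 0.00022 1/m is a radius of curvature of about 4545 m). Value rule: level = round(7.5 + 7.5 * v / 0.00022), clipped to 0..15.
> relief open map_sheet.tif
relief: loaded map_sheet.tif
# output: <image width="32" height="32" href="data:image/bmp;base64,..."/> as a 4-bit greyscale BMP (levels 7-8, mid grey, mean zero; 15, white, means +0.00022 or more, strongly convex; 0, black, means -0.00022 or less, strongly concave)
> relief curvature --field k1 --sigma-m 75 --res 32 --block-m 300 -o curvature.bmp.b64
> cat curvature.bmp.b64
<image width="32" height="32" href="data:image/bmp;base64,Qk12AgAAAAAAAHYAAAAoAAAAIAAAACAAAAABAAQAAAAAAAACAAATCwAAEwsAABAAAAAAAAAAAAAAABEREQAiIiIAMzMzAERERABVVVUAZmZmAHd3dwCIiIgAmZmZAKqqqgC7u7sAzMzMAN3d3QDu7u4A////AHd3d4iIiIiIiIiIiIiIiIh3d4iIiIiIiIiIiIiIiIiId4iIiIiIiIiIiIiIiIiIiIiIiIiIiIiIiIiIiHd3iIiIiIiIiIiIiIiIiIh3d3d3iJmYiIiIiIiIiIiIh3d3d5mZmIiIiIiIiIiIiId3d3eZmYiIiIiIiIiIiIiId3d3qpmId4iIiIiIiIiIiId3d6qpmIiJmIiIiIh4iIiIiHi7qpmqqqmYiIiIeIiIiIiIuqqrvMzKmIiIh3eIiIiIiKqqvN7+25iIiHd3iIiIiIiqqqzf/7iIiId3d3iIiIiIqZmqrP/IiIh3d3d4iIiIiJmYiIvv2YiId3d3d4iIiImZmIiK7+qIh3d3d3eIiIiJmYiIid/7iId3d3d3eIiImZmId4jP/Ih3d3d3d3iIiJmYh3d4v/2Xd3d3d3d3iIiZiId3eK7+qHd3d3d3d4iJmYiHd3id/7h3d3d3d3eIiZmIiHeIi//Zd3d3d3d4iImZiIiIiIrv6nZnd3d3iIiJmZmYiIiJz/yGZnd3d4iImZmZmYiIiL7+p2Z3d3iIiZmZmZmYiIid/8l2Z3eIiJmZmZmZmIiIi+/rhnd4iImZmZiZmZiHZVi+/qd3eIiZmZmYqZmYh2eb28/Zd4iZmZmZmNqZiIeJve+d/JiJmZmZmZj+qYh3eKut+u/JiZmZmZmI"/>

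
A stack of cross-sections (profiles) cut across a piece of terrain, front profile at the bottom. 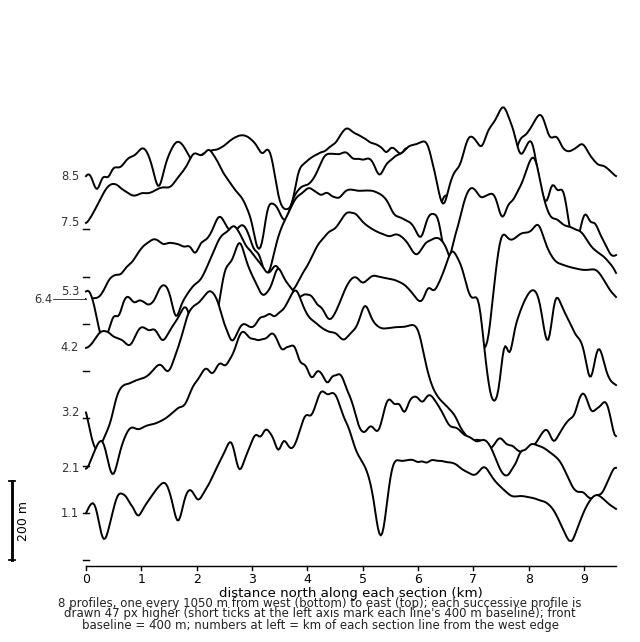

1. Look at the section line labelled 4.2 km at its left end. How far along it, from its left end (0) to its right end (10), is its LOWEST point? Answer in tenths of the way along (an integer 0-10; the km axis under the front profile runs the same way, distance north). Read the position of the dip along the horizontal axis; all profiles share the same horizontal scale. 8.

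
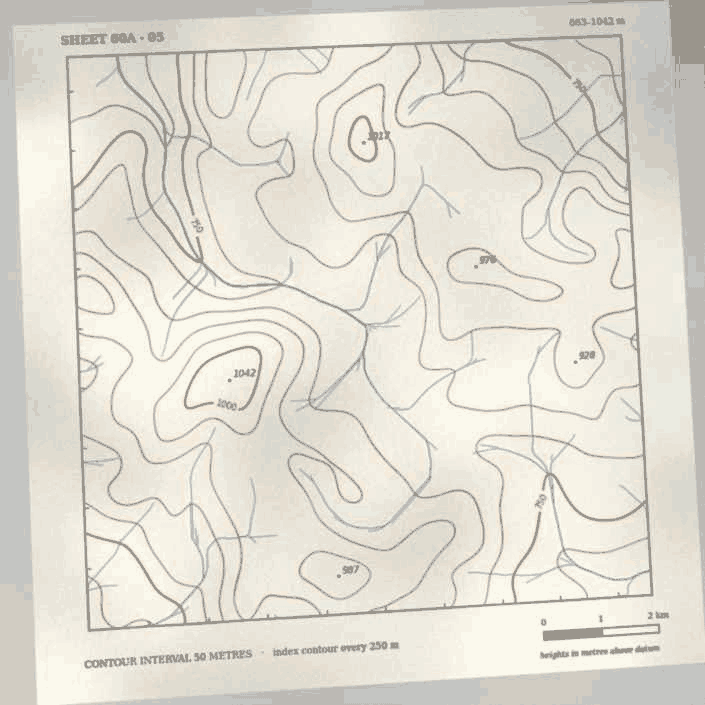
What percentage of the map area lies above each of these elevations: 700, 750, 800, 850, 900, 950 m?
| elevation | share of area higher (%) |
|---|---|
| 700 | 96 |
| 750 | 88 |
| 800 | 78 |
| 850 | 54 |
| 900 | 29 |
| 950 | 7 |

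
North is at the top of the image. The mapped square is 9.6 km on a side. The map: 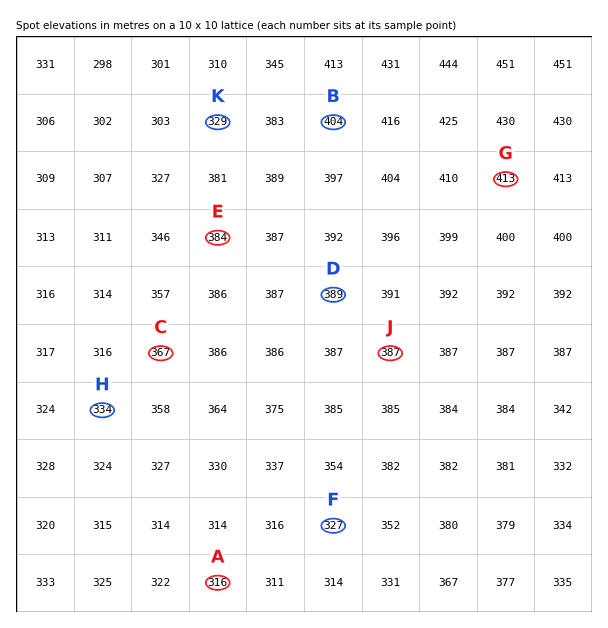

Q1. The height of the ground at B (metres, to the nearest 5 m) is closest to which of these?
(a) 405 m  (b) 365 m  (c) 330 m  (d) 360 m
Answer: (a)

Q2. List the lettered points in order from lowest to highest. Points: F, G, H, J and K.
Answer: F K H J G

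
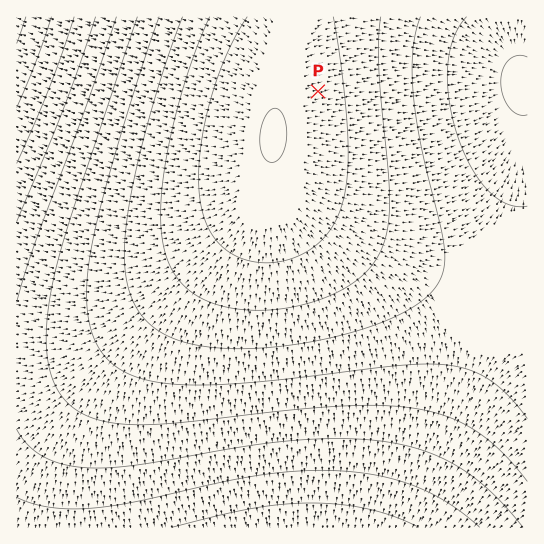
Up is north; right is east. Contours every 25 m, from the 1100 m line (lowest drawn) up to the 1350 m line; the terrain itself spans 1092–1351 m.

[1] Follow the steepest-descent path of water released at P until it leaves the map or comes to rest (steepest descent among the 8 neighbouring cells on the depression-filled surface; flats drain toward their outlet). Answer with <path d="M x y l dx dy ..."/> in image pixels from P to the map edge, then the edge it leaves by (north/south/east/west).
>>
<path d="M318 91l196 0 8-6 5 0"/>
exit: east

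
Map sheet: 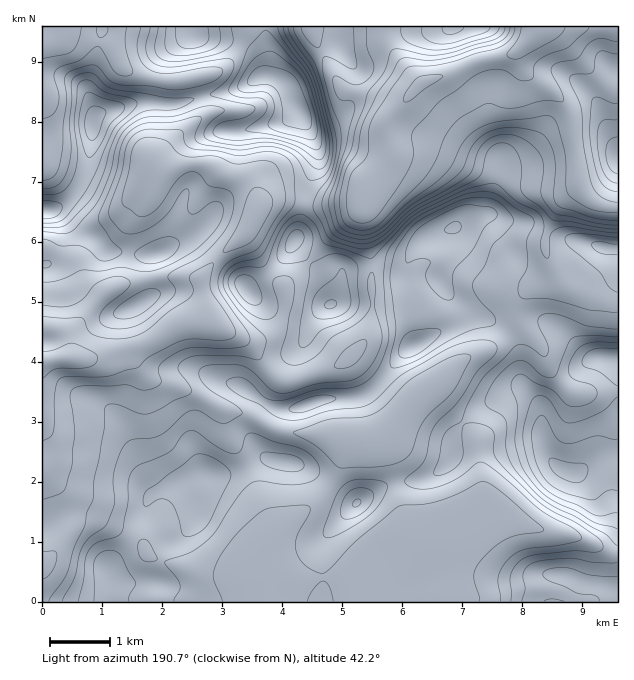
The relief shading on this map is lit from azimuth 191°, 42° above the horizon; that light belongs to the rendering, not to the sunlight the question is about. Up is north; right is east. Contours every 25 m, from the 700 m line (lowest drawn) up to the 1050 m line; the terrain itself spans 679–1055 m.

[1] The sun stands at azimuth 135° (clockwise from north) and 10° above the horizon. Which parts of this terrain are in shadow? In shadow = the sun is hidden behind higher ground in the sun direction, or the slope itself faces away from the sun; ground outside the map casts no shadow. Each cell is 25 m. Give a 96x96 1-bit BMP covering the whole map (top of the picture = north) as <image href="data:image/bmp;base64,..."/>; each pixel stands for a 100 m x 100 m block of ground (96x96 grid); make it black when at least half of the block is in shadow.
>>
<image width="96" height="96" href="data:image/bmp;base64,Qk2+BAAAAAAAAD4AAAAoAAAAYAAAAGAAAAABAAEAAAAAAIAEAAATCwAAEwsAAAIAAAAAAAAA////AAAAAAAAAAAAAAAAAAAAAAAAAAAAAAAAAAAAAAAAAAAAAAAAAAAAAAAAAAAAAAAAAAAAAAAAAAAAAAAAAAAAAAAAAAAAAAAAAAAAAAAAAAAAAAAAAAAAAAAGAAAAAAAAAAAB/AAHAAAAAAAAAAAA/gAHAAAAAAAAAAAAAAAHAAAAAAAAAAAAAAACAAAAAAAAAAAAAAAAAAAAAAAAAAAAAAAAAAAAAAAAAAAAAAAAAAAAAAAAAAAAAAAAAAAAAAAAAAAAAAAAAAAAAAAAAAAAAAAAAAAAAABgAAAAAAAAAAAAAABwAAAAAAAAAAAAAAAAAAAAAAAAAAAAAAAAAAAAAAAAAAAAAAAAAAAAAAAAAAAAAAAAAAAAAAAAAAAAAAAAAAAAAAAAAAAAAAAAAAAAAAAAAAAAAAAAAAAAAAAAAAAAAAAAAAAAAAAAAAAAAAAAAAAAAAAAAAAAAAAAAAAAAAAAAAAAAAAAAAAAAAAAAAAAAAAAAAAAAAAAAAAAAAAAAAAAAAAAAAAAAAAAAAAAAAAAAAAAAOAAAAAAAAAAAAAAAPwAAAIAAAAAAAAAAP8AAAMAAAAAAAAAAP8cAAEAAAAAAAAAAAAOAACAAAAAAAAAAAAHAABgAAAAAAAAAAADgAB4AAAAAAAAAAADwAA4AAAAAAAAAAAB4AAAAAAAAAAAAAAB8AAAADAAAAAAAAAB8AAAADsAAAAAAAAA4AAAAAAAAAAAAAAAAAAAAAAAAAAAAAAAAAAAAAAAAAAAAAAAAAAAAAAAAAAAAAAAAAAAAAAAGAAAAAAAAAAAAAAAHAAAAAAAAAAAAAAADgAAAAAAAAAAAAAAAAAAAAAAAAAAAAAAAAAHAAAAAAAAAAAAAAAPgAAAAAAAAAAAAAAPwAAAQAAAAAAAAAAP4AAAQAAAAAAAAAAP/AAAAAAAAAAAAAAH/gAB4AAAAAAAAAAAPwAP8AAAAAAAAAAAP4Af+AAAAAEAAAAAH8Af/AAAAB8AAAAAH8A//gAAA/8AAAAAH+A//4AAA/8AAAAAH8Af/+AAA/wAAAAAH8Af//gAADAAAAAAD4Af//4AAACAAAAABAAf//+AAADgAAAAAAAf///AAABwAAAAAAAP//+AAAA4AAAAAAAP//+AAAAYAAAAAAAH//4AAAAAAAAAAAAD//wAAAAAAAAAAAAA//gAAAAAAAAAAAAAf8AAAAAAAAAAAAAAAAHAAAAAAAAAAAAAAAHgAAAEAAAAAAAAAAHwAAAMAAAgAAAAAAH4AAAOAAA8AAAAAAH4AAAeAAA8HAAAAAAAAAAeAAAAHgAAAAAAAAA+AAAAAAAAAAAAAAA+AAAAAAAAAAAAAAA8AAAAAAAAAAAAAAA8BAAAAAAAAAAAAAAcAAAPgAAAAAAAAAAOAAAPwAAAAAAAAAAfAAAH4AAAAAAAAAAeAAAD8AAAAAAAAAAcAAAB4AAAAAAAAAAAAAAAAAAAAAAAAAAAAAAAAAAAAAAAAAAAAAAAAAAAAAAAAAAAAAAAAAAAAAAAAAAAAAAAAAAAAAAAAAA="/>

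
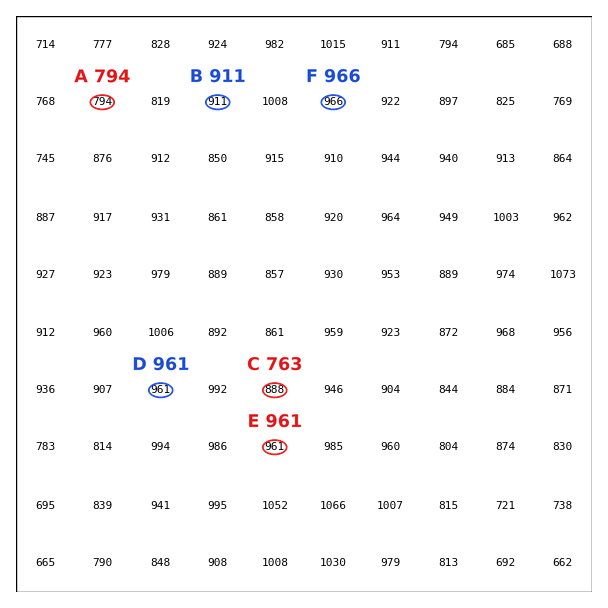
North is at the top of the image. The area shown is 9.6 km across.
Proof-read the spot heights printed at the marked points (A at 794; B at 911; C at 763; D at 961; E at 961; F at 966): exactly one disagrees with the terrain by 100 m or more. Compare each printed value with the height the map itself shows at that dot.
C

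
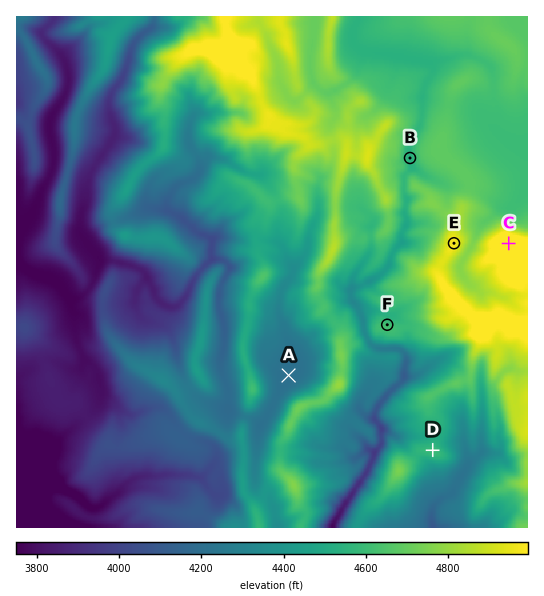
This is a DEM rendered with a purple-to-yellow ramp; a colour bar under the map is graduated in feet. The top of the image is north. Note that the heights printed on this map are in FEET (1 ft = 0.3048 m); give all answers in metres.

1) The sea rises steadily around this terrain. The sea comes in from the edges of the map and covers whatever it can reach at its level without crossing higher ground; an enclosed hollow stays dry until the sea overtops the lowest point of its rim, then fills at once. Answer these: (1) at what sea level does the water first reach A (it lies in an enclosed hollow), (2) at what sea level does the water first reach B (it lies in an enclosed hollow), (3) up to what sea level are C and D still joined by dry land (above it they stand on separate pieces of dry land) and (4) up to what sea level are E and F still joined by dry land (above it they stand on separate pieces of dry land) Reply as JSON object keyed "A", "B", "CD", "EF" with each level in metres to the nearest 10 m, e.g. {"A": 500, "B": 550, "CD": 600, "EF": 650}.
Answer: {"A": 1300, "B": 1390, "CD": 1380, "EF": 1400}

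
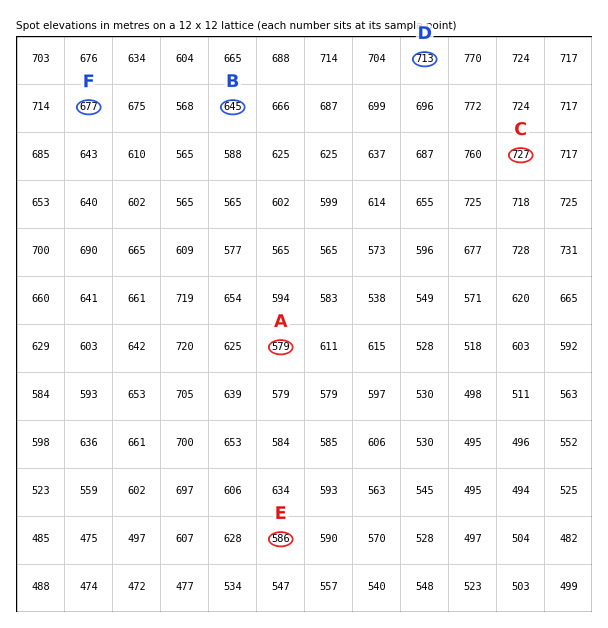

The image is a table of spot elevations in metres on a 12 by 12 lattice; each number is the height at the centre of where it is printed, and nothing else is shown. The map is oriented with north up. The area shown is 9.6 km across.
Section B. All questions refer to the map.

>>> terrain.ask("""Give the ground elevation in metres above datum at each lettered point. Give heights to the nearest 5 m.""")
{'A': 580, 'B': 645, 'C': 725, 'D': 715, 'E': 585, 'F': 675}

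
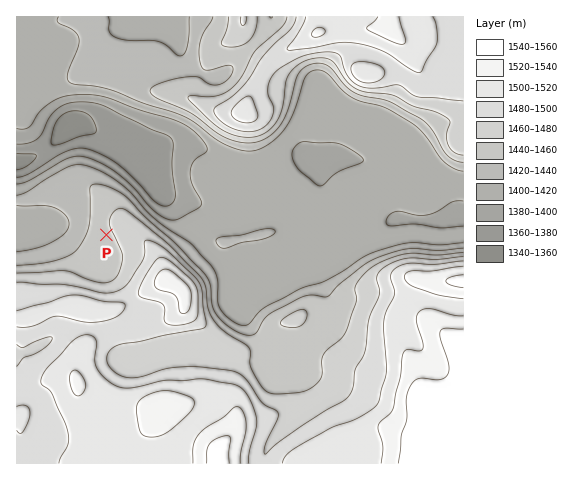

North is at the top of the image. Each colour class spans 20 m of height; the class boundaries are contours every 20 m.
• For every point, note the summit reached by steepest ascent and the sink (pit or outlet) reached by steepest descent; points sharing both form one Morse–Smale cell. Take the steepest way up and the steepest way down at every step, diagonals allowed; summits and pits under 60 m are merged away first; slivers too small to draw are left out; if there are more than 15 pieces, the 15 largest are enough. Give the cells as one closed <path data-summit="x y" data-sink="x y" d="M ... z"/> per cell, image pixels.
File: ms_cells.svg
<path data-summit="392 31" data-sink="68 125" d="M463 16l-446 0-1 145 9 0 18-10 26-27 8-1 45 24 26 24 10 17 7 6 16 6 35 7 27-1 59-20 8-6 8-16 5-4 25-2 37 5 11 5 15 12 20 2 12 11 13 22 7 2z"/><path data-summit="217 463" data-sink="68 125" d="M77 123l-8 1-26 27-12 7-15 4 0 301 247 1 1-10 8-13 24-24 6-10 0-14-4-11-7-9-18-11-36-3-25-8 9-8 12-16 6-12 2-17 13-13-31-19-19-17-25-39-19-20-12-19-16-16-36-23z"/><path data-summit="463 353" data-sink="68 125" d="M348 158l-25 2-5 4-8 16-8 6-59 20-27 1-52-12 15 15 18 29 14 17 43 29-13 13-2 17-6 12-12 16-9 8 25 8 36 3 18 11 7 9 4 11 0 14-6 10-24 24-8 13 0 10 199 0 1-247-8-2-13-22-12-11-20-2-15-12-11-5z"/>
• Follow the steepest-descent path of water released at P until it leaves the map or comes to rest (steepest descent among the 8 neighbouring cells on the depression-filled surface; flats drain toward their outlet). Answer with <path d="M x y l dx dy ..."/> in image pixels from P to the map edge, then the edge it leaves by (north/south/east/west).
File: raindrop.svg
<path d="M106 235l-17 0-4-3-12-2-6-2-5 0-1-1-6 0-1-2-25 0-1 2-8 0-3 1"/>
exit: west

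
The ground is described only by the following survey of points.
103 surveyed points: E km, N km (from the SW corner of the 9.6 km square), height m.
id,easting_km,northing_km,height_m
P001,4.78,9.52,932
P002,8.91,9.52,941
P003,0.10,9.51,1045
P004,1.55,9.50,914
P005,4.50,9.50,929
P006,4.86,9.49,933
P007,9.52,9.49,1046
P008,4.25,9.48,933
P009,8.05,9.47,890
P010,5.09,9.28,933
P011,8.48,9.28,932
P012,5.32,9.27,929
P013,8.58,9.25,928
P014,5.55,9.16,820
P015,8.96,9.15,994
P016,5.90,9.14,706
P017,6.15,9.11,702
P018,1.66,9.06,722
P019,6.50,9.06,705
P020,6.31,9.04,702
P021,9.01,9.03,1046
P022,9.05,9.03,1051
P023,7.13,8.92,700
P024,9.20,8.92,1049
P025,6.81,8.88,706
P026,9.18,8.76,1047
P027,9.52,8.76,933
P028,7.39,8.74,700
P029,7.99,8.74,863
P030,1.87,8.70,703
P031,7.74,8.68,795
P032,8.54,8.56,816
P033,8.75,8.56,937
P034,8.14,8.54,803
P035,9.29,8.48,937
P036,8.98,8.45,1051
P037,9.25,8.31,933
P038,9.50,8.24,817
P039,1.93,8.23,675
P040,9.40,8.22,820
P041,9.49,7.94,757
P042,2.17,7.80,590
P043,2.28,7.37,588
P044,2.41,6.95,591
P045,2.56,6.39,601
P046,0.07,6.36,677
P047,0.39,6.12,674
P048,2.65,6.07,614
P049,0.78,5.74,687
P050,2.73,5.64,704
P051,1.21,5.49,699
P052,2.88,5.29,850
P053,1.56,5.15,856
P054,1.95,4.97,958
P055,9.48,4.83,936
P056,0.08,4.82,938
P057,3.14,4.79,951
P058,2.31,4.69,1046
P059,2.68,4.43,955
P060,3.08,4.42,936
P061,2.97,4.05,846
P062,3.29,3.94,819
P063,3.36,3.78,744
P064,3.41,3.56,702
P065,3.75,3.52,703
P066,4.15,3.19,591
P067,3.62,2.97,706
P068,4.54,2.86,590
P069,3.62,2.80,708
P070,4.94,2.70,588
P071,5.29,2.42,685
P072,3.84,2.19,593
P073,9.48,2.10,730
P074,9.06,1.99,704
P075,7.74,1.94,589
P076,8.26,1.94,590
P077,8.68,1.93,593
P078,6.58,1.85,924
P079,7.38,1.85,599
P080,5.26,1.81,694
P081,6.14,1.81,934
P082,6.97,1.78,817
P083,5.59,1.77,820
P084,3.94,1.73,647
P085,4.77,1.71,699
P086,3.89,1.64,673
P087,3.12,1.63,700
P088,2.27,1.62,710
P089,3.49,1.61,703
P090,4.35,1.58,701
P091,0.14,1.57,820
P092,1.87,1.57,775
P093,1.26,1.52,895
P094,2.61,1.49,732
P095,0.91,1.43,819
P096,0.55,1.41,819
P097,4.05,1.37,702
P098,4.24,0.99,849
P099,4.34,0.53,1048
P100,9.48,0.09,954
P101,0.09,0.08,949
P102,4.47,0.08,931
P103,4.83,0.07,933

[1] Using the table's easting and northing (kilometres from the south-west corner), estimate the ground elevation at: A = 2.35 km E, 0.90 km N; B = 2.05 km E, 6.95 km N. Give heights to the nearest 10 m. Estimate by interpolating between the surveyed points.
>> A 710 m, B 500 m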